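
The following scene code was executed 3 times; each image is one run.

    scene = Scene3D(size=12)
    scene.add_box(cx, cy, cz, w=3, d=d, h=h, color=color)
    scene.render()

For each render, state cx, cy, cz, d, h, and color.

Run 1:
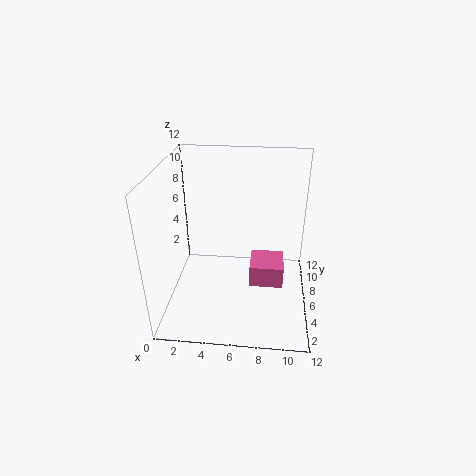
cx = 7; cy = 6; cz = 1; d = 3; h = 2; color = 'hotpink'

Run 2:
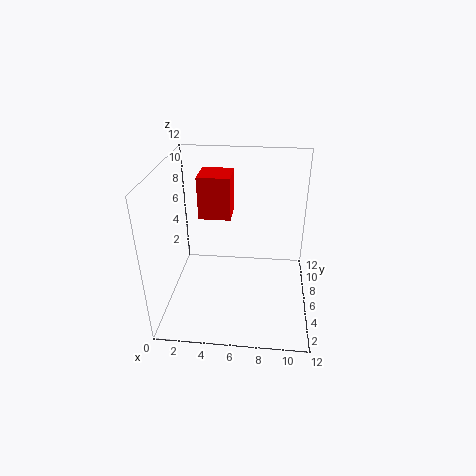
cx = 2; cy = 9; cz = 6; d = 3; h = 4; color = 'red'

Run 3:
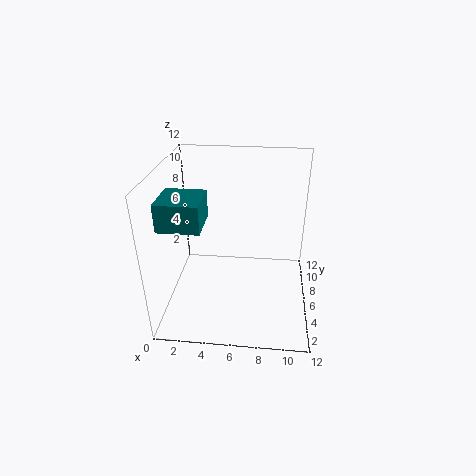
cx = 1; cy = 1; cz = 9; d = 3; h = 2; color = 'teal'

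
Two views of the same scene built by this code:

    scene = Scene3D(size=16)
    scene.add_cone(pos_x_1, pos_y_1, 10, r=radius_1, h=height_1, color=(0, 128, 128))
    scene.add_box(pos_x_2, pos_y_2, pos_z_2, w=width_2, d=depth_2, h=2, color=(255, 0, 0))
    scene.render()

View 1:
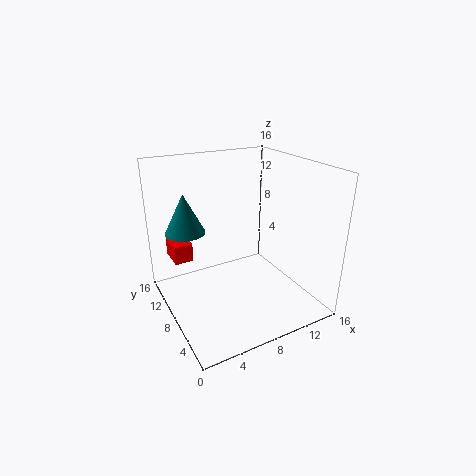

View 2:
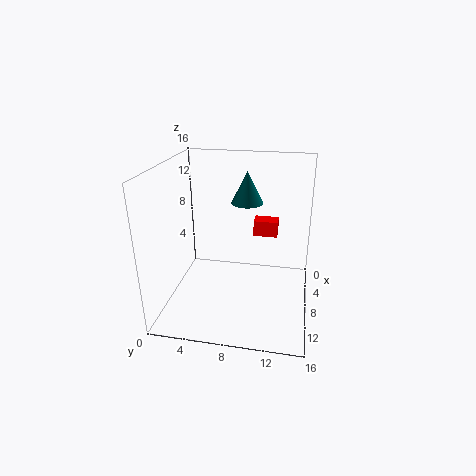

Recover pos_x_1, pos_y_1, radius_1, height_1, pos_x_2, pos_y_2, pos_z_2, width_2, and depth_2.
pos_x_1 = 2, pos_y_1 = 8, radius_1 = 2, height_1 = 4, pos_x_2 = 1, pos_y_2 = 9, pos_z_2 = 6, width_2 = 2, depth_2 = 3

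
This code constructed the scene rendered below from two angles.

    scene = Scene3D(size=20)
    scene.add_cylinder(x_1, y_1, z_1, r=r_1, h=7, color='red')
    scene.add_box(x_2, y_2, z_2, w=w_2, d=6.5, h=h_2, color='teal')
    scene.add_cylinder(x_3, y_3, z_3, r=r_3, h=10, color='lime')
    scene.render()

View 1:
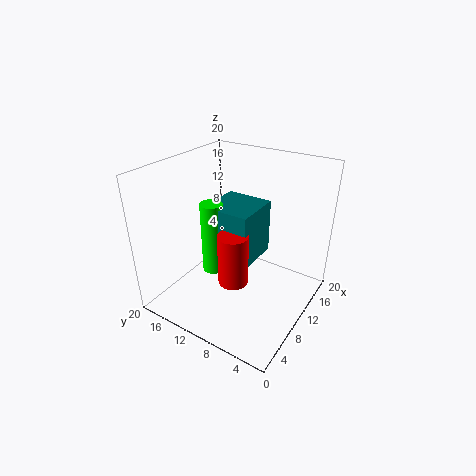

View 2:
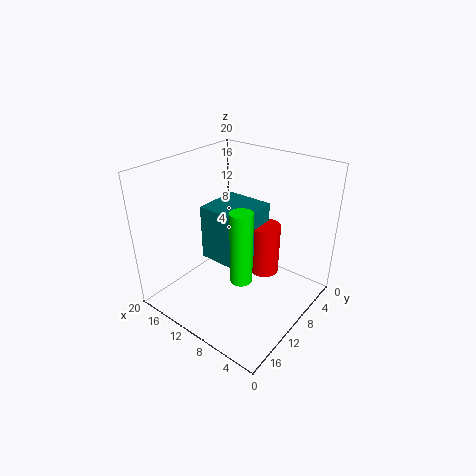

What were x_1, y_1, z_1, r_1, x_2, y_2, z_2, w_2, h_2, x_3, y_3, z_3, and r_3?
x_1 = 6.5
y_1 = 8.5
z_1 = 5.5
r_1 = 2
x_2 = 7
y_2 = 7
z_2 = 7.5
w_2 = 6.5
h_2 = 7.5
x_3 = 7.5
y_3 = 12.5
z_3 = 5.5
r_3 = 1.5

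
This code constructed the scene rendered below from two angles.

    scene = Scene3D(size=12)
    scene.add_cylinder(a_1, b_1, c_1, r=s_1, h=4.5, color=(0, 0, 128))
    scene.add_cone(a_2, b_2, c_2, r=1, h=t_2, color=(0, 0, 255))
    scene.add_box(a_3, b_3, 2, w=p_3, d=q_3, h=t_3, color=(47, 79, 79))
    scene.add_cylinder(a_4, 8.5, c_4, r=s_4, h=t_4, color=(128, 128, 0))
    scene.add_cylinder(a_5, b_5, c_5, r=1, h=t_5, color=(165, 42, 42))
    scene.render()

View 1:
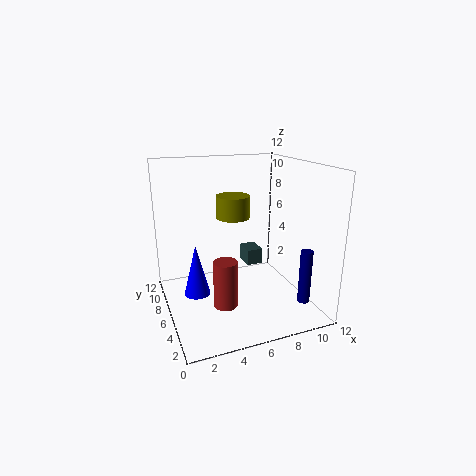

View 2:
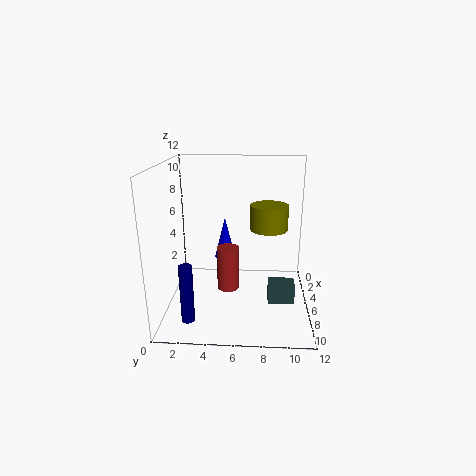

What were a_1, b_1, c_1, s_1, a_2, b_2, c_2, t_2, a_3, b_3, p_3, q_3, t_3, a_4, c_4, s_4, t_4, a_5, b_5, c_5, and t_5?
a_1 = 10.5; b_1 = 2.5; c_1 = 1; s_1 = 0.5; a_2 = 2; b_2 = 4.5; c_2 = 2.5; t_2 = 4; a_3 = 8; b_3 = 8.5; p_3 = 1.5; q_3 = 2; t_3 = 1.5; a_4 = 6.5; c_4 = 7; s_4 = 1.5; t_4 = 2; a_5 = 4.5; b_5 = 5; c_5 = 0.5; t_5 = 4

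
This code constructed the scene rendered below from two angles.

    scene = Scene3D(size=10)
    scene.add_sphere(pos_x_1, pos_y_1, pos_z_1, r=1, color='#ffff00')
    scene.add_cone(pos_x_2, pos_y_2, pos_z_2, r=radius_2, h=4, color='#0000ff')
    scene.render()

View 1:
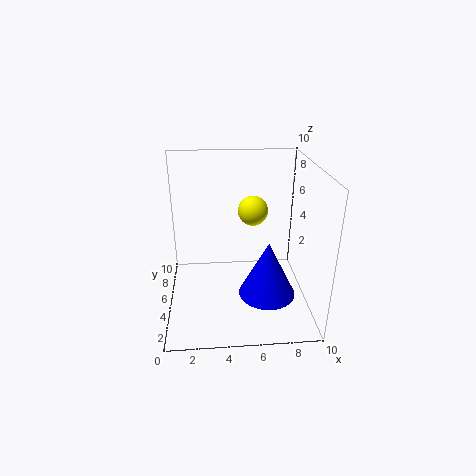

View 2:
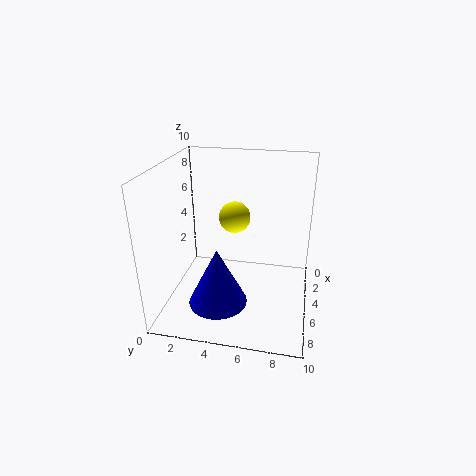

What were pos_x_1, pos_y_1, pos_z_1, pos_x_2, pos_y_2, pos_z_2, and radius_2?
pos_x_1 = 6, pos_y_1 = 5, pos_z_1 = 7, pos_x_2 = 7, pos_y_2 = 4, pos_z_2 = 1, radius_2 = 2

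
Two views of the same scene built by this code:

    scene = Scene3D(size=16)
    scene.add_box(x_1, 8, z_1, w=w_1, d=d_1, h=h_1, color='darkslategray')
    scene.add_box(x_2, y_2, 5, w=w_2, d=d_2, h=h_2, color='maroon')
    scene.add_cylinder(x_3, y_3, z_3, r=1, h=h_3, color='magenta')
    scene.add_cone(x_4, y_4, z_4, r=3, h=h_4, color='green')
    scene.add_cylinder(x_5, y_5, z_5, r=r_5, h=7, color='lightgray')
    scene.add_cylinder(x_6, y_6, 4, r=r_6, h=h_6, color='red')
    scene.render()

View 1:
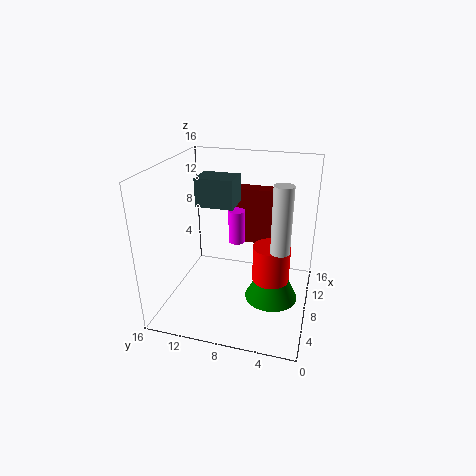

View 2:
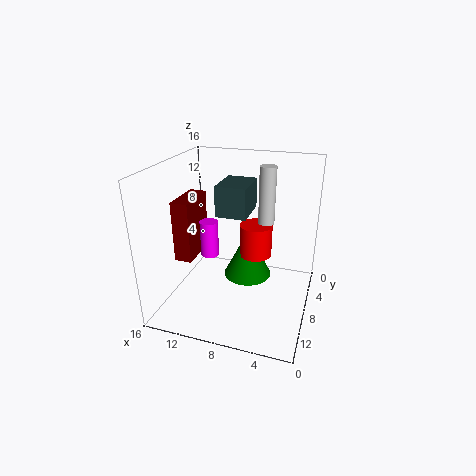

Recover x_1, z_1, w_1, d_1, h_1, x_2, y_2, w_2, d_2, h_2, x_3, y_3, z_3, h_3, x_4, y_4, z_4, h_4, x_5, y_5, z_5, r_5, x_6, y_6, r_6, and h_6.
x_1 = 6, z_1 = 12, w_1 = 3, d_1 = 4, h_1 = 3, x_2 = 13, y_2 = 5, w_2 = 2, d_2 = 5, h_2 = 7, x_3 = 11, y_3 = 9, z_3 = 6, h_3 = 4, x_4 = 8, y_4 = 4, z_4 = 1, h_4 = 6, x_5 = 6, y_5 = 3, z_5 = 8, r_5 = 1, x_6 = 7, y_6 = 4, r_6 = 2, h_6 = 4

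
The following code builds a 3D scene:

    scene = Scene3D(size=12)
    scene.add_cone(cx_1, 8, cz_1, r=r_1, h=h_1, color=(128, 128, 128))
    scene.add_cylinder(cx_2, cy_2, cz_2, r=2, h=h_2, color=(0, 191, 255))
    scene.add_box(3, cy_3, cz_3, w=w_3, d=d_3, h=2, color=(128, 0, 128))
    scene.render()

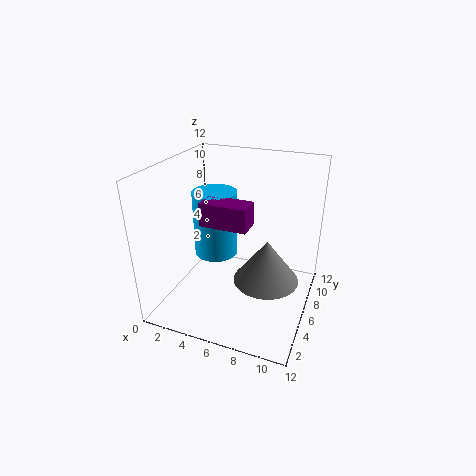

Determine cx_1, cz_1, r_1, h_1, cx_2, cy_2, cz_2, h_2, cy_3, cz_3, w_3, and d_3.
cx_1 = 8, cz_1 = 1, r_1 = 3, h_1 = 4, cx_2 = 3, cy_2 = 8, cz_2 = 3, h_2 = 6, cy_3 = 5, cz_3 = 7, w_3 = 4, d_3 = 2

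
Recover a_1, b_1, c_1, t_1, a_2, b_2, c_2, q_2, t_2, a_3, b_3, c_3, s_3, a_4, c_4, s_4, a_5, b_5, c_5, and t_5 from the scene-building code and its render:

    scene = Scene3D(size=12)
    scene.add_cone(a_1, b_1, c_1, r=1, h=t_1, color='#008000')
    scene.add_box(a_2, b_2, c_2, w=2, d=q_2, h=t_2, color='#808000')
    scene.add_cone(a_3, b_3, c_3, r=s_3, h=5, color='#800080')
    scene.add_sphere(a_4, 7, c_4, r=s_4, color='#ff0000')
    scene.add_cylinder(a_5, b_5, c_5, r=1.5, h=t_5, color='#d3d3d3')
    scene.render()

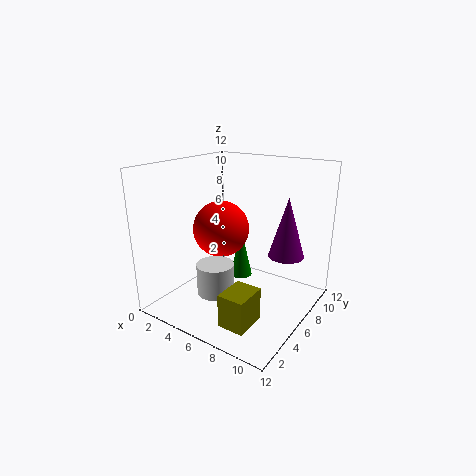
a_1 = 5; b_1 = 8; c_1 = 1.5; t_1 = 4.5; a_2 = 8; b_2 = 0.5; c_2 = 1.5; q_2 = 2.5; t_2 = 2.5; a_3 = 9.5; b_3 = 8; c_3 = 4.5; s_3 = 1.5; a_4 = 3.5; c_4 = 6; s_4 = 2.5; a_5 = 5.5; b_5 = 3.5; c_5 = 2; t_5 = 2.5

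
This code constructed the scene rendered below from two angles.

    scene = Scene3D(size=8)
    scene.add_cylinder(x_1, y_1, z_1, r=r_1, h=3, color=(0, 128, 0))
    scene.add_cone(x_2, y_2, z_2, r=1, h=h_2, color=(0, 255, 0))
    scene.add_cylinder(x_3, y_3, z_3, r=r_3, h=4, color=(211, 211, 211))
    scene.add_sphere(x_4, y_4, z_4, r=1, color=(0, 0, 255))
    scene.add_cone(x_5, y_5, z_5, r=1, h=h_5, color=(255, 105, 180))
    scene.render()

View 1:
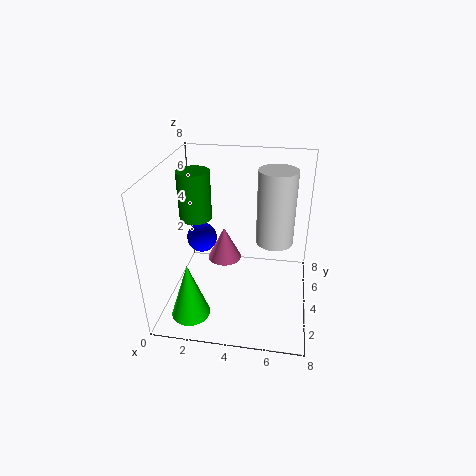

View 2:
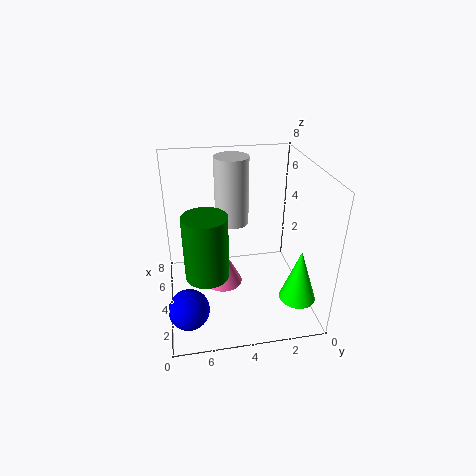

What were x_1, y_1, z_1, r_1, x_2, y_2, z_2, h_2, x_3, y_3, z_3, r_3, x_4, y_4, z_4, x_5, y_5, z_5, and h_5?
x_1 = 1; y_1 = 6; z_1 = 4; r_1 = 1; x_2 = 2; y_2 = 1; z_2 = 1; h_2 = 3; x_3 = 6; y_3 = 4; z_3 = 4; r_3 = 1; x_4 = 1; y_4 = 7; z_4 = 2; x_5 = 3; y_5 = 5; z_5 = 2; h_5 = 2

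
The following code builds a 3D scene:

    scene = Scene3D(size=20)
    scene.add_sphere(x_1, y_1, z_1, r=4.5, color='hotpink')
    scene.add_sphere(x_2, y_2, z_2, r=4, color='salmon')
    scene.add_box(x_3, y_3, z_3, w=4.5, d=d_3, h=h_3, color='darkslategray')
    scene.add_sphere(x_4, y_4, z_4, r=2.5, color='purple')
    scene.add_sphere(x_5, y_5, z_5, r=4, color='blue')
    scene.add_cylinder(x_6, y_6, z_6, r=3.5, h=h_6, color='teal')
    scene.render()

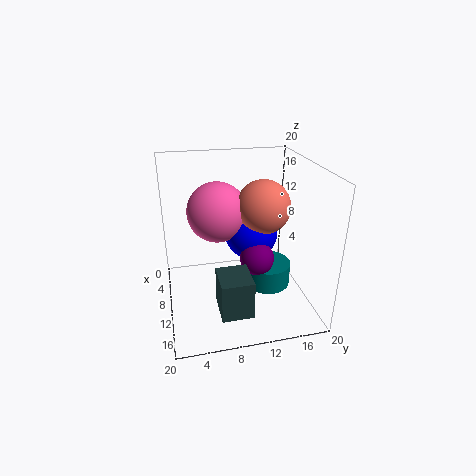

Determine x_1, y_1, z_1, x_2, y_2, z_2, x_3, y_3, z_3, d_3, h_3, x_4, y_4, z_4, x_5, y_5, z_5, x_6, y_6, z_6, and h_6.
x_1 = 5; y_1 = 8; z_1 = 12; x_2 = 7; y_2 = 14.5; z_2 = 13; x_3 = 14.5; y_3 = 6; z_3 = 3.5; d_3 = 4; h_3 = 5; x_4 = 9.5; y_4 = 13; z_4 = 6; x_5 = 6; y_5 = 13; z_5 = 8.5; x_6 = 8.5; y_6 = 15; z_6 = 1; h_6 = 3.5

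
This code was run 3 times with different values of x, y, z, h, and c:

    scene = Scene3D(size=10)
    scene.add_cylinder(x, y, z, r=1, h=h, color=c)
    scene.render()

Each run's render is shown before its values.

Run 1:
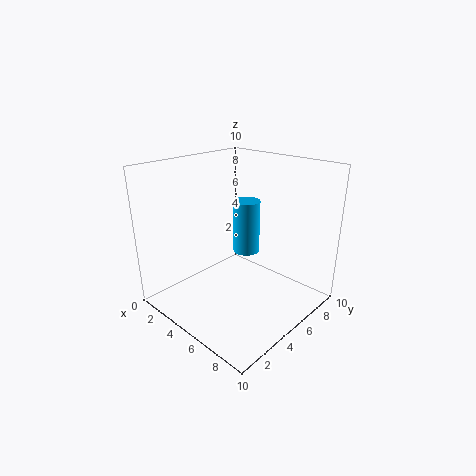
x = 4, y = 7, z = 3, h = 4, c = 'deepskyblue'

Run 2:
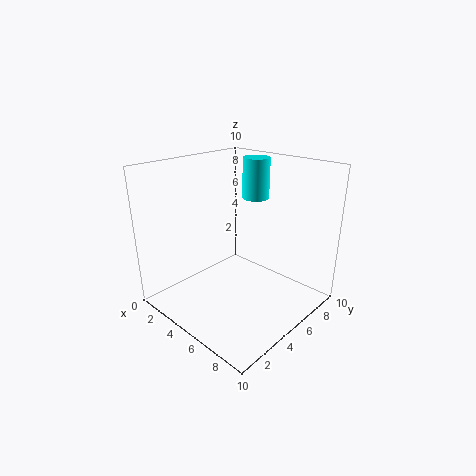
x = 4, y = 8, z = 7, h = 3, c = 'cyan'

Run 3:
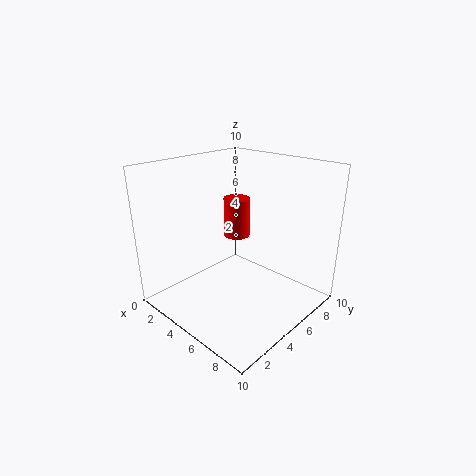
x = 3, y = 7, z = 4, h = 3, c = 'red'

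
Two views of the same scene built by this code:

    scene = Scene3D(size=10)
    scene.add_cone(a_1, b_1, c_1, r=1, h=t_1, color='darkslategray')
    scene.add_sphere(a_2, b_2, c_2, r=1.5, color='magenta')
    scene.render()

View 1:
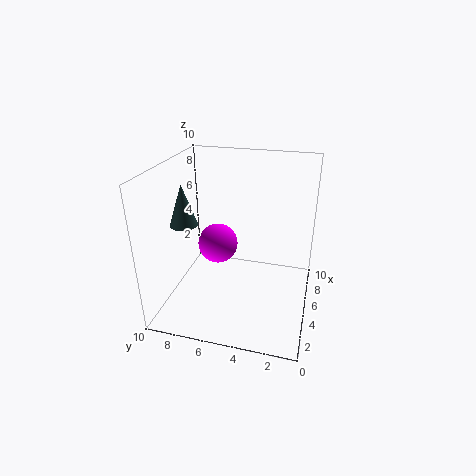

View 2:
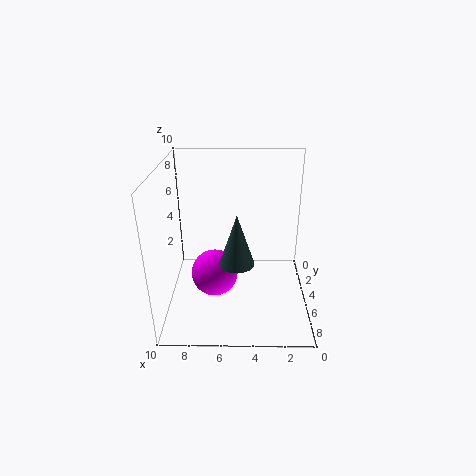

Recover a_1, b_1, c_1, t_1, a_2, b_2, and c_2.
a_1 = 5; b_1 = 9; c_1 = 5.5; t_1 = 3; a_2 = 6.5; b_2 = 7; c_2 = 3.5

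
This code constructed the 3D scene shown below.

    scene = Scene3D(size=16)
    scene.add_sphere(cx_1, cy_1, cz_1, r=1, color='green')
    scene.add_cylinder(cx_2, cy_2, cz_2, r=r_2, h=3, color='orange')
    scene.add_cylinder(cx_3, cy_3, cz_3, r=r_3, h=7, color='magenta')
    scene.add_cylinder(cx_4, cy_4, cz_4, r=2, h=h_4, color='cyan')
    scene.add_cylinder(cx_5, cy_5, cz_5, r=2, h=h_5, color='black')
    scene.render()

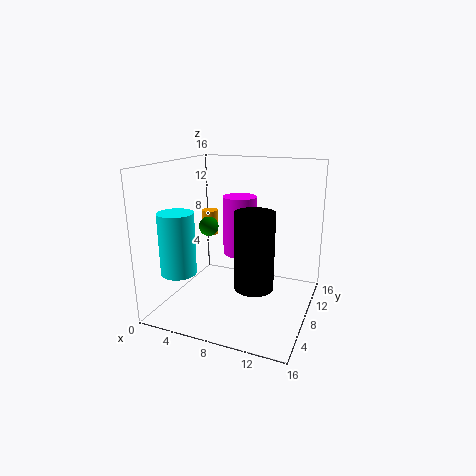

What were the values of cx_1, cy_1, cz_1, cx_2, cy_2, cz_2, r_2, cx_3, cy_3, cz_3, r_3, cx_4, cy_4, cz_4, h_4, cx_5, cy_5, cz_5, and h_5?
cx_1 = 6
cy_1 = 5
cz_1 = 10
cx_2 = 3
cy_2 = 11
cz_2 = 7
r_2 = 1
cx_3 = 7
cy_3 = 11
cz_3 = 5
r_3 = 2
cx_4 = 2
cy_4 = 5
cz_4 = 4
h_4 = 7
cx_5 = 11
cy_5 = 5
cz_5 = 4
h_5 = 8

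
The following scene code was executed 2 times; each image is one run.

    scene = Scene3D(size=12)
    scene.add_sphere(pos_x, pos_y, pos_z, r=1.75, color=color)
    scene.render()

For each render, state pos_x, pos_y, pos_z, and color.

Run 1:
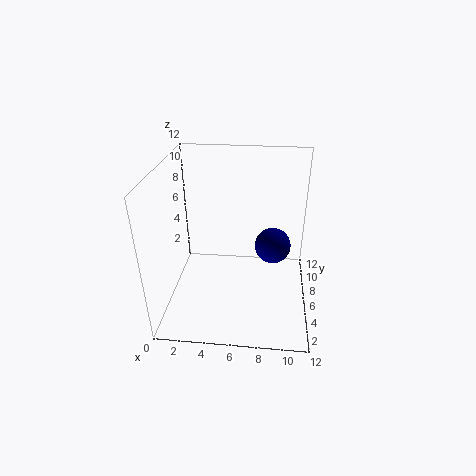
pos_x = 9
pos_y = 10.25
pos_z = 2.75
color = 'navy'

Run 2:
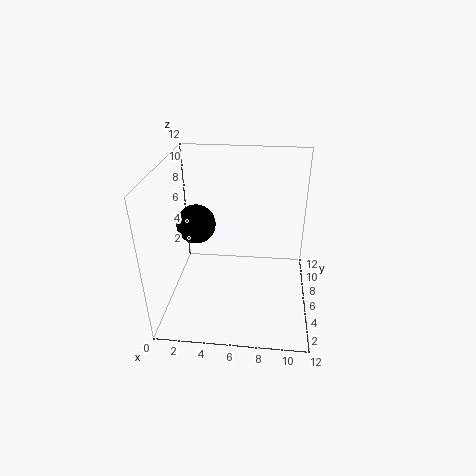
pos_x = 2
pos_y = 8
pos_z = 6
color = 'black'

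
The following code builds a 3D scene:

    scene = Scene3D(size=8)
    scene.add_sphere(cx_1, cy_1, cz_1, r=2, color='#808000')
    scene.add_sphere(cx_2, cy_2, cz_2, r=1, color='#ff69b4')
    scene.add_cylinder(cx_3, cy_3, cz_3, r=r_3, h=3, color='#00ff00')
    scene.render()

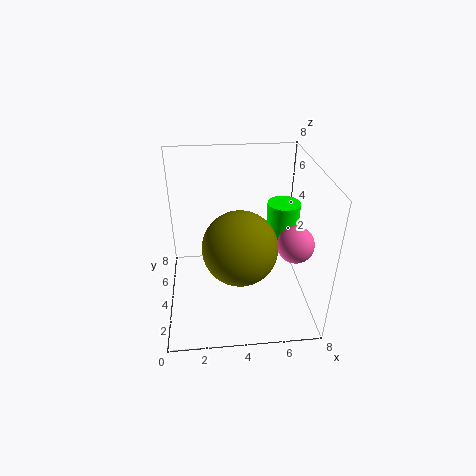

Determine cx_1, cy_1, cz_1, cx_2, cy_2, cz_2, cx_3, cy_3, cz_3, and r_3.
cx_1 = 4; cy_1 = 3; cz_1 = 4; cx_2 = 7; cy_2 = 3; cz_2 = 4; cx_3 = 7; cy_3 = 6; cz_3 = 2; r_3 = 1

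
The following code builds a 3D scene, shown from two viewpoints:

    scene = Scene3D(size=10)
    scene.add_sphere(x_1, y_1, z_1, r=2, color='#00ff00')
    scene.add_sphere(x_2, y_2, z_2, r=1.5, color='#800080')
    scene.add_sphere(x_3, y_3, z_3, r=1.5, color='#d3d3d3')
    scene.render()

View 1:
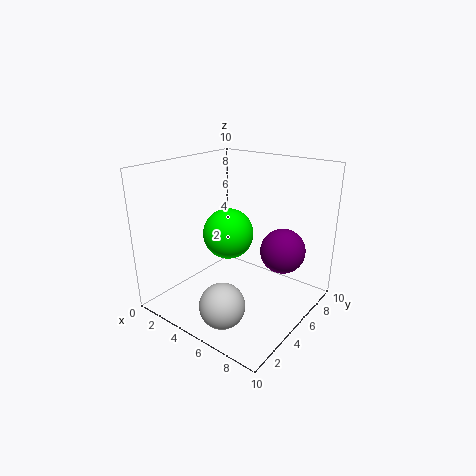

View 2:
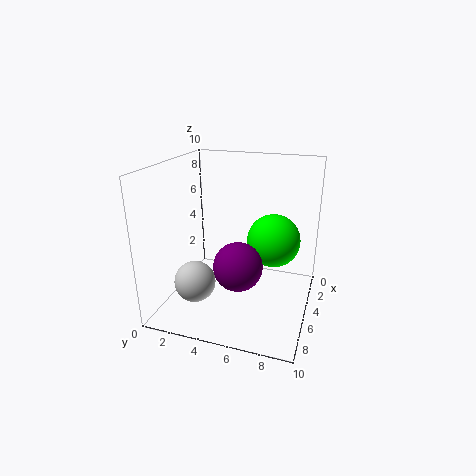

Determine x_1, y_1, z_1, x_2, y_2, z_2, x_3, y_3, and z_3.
x_1 = 2.5
y_1 = 7
z_1 = 4
x_2 = 8
y_2 = 6
z_2 = 4.5
x_3 = 6
y_3 = 2
z_3 = 1.5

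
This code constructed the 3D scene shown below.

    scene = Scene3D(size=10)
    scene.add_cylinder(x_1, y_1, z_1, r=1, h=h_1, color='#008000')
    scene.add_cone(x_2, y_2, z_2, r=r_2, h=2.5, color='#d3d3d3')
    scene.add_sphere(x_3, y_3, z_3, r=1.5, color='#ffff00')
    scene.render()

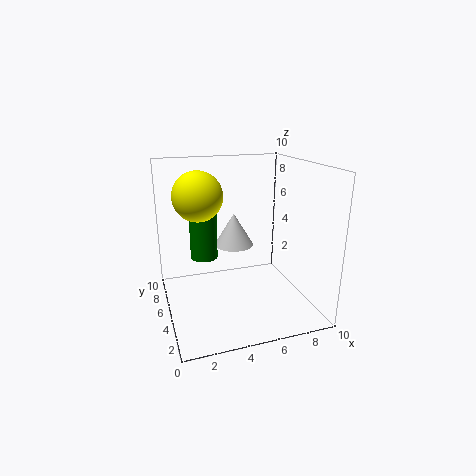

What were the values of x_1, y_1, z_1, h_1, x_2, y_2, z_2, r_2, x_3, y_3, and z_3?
x_1 = 3, y_1 = 7, z_1 = 3, h_1 = 4, x_2 = 5.5, y_2 = 7.5, z_2 = 3.5, r_2 = 1.5, x_3 = 2, y_3 = 3.5, z_3 = 8.5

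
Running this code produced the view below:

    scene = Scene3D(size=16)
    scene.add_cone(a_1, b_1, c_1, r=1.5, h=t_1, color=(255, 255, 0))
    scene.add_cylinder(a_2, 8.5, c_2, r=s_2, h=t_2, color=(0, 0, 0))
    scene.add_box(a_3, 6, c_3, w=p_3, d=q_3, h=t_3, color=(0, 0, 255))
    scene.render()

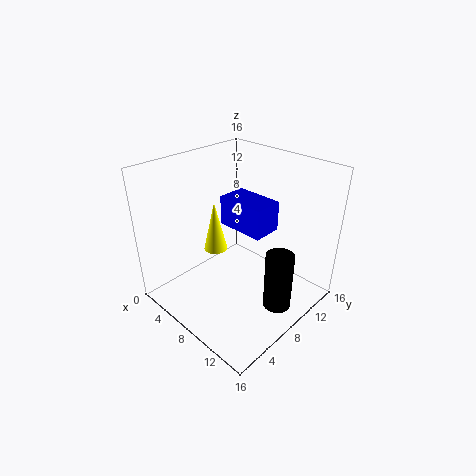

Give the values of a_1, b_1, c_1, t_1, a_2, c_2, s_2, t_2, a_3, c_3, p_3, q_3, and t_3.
a_1 = 2.5; b_1 = 9.5; c_1 = 3.5; t_1 = 6.5; a_2 = 13.5; c_2 = 1.5; s_2 = 1.5; t_2 = 6.5; a_3 = 7.5; c_3 = 10.5; p_3 = 5; q_3 = 3; t_3 = 3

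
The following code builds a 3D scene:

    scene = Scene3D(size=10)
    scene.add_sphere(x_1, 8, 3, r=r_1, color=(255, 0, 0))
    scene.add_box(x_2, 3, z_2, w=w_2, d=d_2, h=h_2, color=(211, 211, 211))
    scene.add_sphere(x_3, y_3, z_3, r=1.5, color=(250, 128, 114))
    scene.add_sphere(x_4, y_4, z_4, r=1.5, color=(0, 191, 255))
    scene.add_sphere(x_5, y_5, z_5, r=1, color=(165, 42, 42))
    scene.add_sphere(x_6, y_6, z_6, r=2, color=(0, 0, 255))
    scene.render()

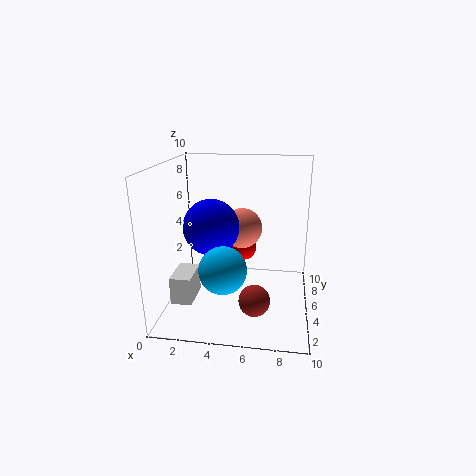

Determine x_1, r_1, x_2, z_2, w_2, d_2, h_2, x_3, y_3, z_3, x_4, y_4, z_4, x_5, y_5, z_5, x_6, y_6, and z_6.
x_1 = 5, r_1 = 1, x_2 = 0.5, z_2 = 0.5, w_2 = 1.5, d_2 = 2.5, h_2 = 2, x_3 = 5, y_3 = 7, z_3 = 5, x_4 = 4.5, y_4 = 2, z_4 = 4, x_5 = 6.5, y_5 = 2, z_5 = 2, x_6 = 3, y_6 = 5.5, z_6 = 5.5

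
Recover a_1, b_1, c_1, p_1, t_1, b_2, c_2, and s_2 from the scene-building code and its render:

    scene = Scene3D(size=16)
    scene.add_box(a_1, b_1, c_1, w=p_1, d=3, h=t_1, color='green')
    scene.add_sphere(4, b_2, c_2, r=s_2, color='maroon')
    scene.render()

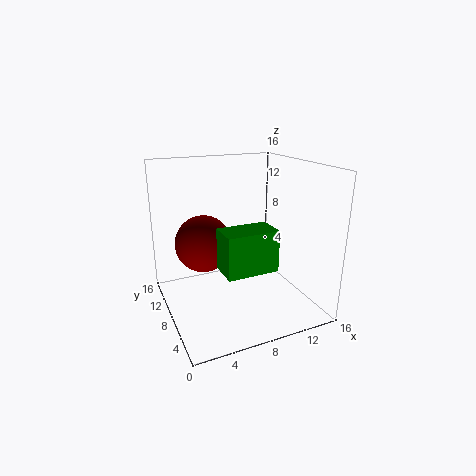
a_1 = 4
b_1 = 1
c_1 = 7
p_1 = 5
t_1 = 4
b_2 = 8
c_2 = 8
s_2 = 3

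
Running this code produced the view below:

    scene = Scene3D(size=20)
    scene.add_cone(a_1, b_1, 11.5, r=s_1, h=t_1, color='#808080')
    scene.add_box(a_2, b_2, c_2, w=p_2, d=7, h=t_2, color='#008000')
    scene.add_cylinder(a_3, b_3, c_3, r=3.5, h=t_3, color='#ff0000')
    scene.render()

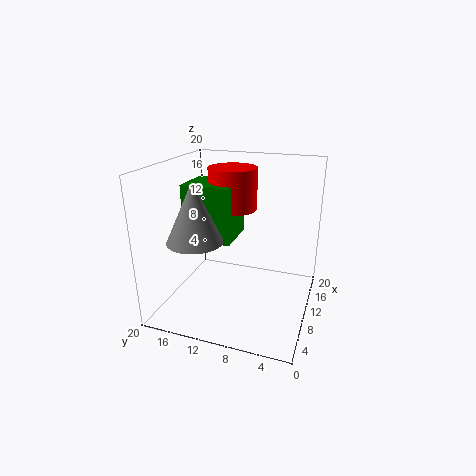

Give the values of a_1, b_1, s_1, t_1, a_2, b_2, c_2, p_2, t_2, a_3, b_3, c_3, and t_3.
a_1 = 4
b_1 = 13.5
s_1 = 3.5
t_1 = 7.5
a_2 = 9
b_2 = 11
c_2 = 9
p_2 = 6.5
t_2 = 8
a_3 = 13.5
b_3 = 12
c_3 = 13
t_3 = 6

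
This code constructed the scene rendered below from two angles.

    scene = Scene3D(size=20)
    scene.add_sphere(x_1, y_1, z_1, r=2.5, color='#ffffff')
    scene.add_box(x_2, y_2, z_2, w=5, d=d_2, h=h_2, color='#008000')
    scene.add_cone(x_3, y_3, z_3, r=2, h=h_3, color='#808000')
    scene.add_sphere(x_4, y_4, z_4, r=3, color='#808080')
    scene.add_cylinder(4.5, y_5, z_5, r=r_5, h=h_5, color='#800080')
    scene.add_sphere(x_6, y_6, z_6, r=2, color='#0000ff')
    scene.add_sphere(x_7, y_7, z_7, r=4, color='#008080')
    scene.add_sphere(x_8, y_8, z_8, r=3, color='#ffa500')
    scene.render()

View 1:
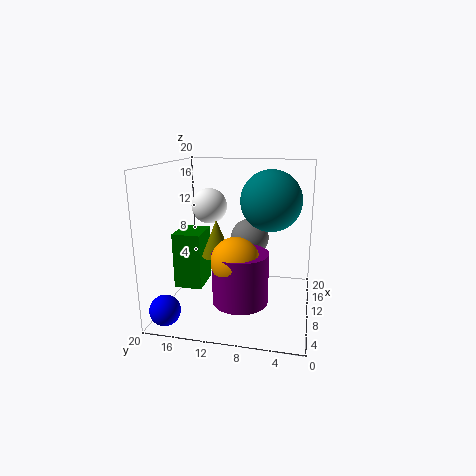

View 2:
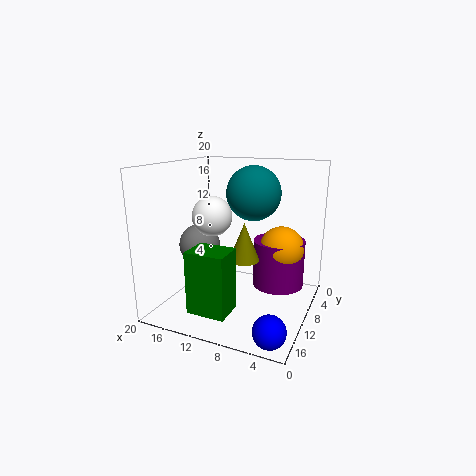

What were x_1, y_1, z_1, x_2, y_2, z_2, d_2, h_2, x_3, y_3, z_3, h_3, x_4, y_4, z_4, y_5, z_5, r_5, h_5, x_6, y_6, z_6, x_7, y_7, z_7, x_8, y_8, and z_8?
x_1 = 11.5; y_1 = 14.5; z_1 = 14; x_2 = 8; y_2 = 15; z_2 = 2.5; d_2 = 4; h_2 = 8; x_3 = 8; y_3 = 12.5; z_3 = 8; h_3 = 5; x_4 = 16.5; y_4 = 9.5; z_4 = 8; y_5 = 8.5; z_5 = 3.5; r_5 = 3.5; h_5 = 6.5; x_6 = 2.5; y_6 = 18; z_6 = 2; x_7 = 9.5; y_7 = 5.5; z_7 = 15.5; x_8 = 4; y_8 = 9; z_8 = 9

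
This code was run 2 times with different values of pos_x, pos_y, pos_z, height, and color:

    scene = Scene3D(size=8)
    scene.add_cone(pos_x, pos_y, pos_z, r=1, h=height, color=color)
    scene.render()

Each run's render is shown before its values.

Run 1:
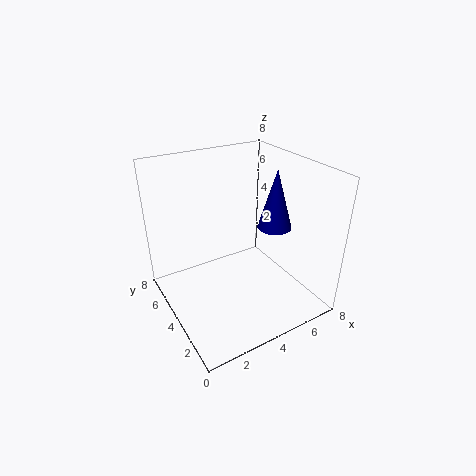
pos_x = 6.5, pos_y = 4, pos_z = 4, height = 3.5, color = 'navy'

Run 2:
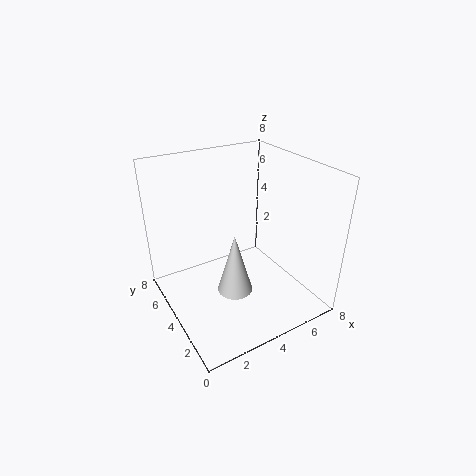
pos_x = 3.5, pos_y = 3.5, pos_z = 1, height = 3.5, color = 'lightgray'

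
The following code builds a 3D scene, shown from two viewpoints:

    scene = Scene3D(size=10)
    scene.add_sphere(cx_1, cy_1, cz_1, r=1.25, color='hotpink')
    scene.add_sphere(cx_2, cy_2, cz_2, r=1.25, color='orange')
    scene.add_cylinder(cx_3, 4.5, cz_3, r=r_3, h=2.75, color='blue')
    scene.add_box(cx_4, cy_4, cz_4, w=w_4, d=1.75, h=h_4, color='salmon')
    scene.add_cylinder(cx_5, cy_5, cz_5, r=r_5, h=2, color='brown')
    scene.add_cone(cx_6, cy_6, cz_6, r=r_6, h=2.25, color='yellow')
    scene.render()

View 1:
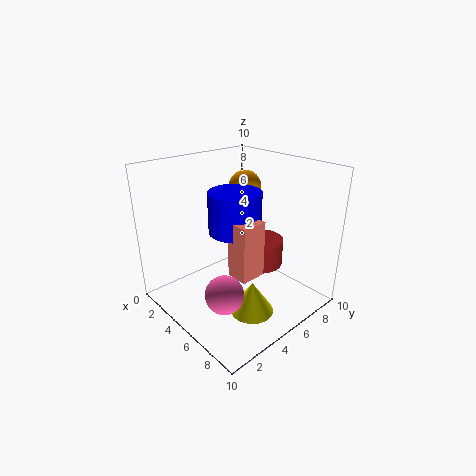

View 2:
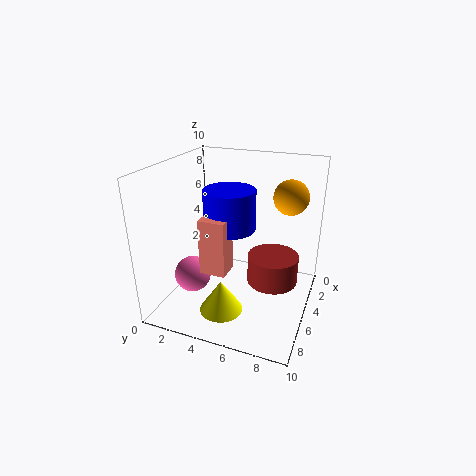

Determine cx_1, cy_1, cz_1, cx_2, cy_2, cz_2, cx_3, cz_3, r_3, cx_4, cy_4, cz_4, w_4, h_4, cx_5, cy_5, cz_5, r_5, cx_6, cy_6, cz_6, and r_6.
cx_1 = 6.75; cy_1 = 2.25; cz_1 = 2.5; cx_2 = 2.5; cy_2 = 8; cz_2 = 7.5; cx_3 = 5.25; cz_3 = 5.75; r_3 = 1.75; cx_4 = 6; cy_4 = 3.25; cz_4 = 3.25; w_4 = 1.5; h_4 = 3.75; cx_5 = 4.75; cy_5 = 7.5; cz_5 = 2; r_5 = 1.75; cx_6 = 7; cy_6 = 4.5; cz_6 = 0.25; r_6 = 1.5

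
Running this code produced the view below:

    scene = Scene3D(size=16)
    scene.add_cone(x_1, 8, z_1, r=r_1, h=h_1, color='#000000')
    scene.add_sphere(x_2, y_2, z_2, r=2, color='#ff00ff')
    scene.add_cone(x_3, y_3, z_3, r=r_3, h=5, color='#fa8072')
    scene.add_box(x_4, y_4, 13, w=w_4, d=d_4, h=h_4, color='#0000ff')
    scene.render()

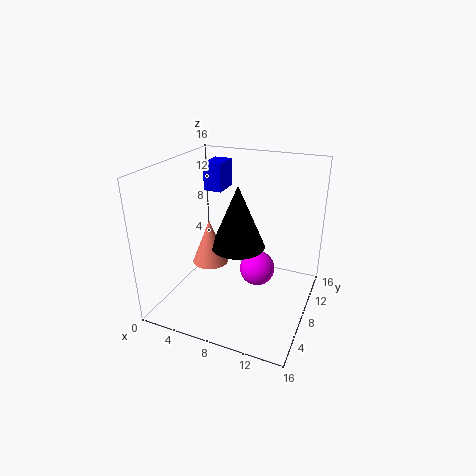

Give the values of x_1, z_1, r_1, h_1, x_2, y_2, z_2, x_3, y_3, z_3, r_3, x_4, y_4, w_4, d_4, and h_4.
x_1 = 8; z_1 = 7; r_1 = 3; h_1 = 7; x_2 = 10; y_2 = 9; z_2 = 4; x_3 = 5; y_3 = 7; z_3 = 5; r_3 = 2; x_4 = 4; y_4 = 8; w_4 = 2; d_4 = 3; h_4 = 3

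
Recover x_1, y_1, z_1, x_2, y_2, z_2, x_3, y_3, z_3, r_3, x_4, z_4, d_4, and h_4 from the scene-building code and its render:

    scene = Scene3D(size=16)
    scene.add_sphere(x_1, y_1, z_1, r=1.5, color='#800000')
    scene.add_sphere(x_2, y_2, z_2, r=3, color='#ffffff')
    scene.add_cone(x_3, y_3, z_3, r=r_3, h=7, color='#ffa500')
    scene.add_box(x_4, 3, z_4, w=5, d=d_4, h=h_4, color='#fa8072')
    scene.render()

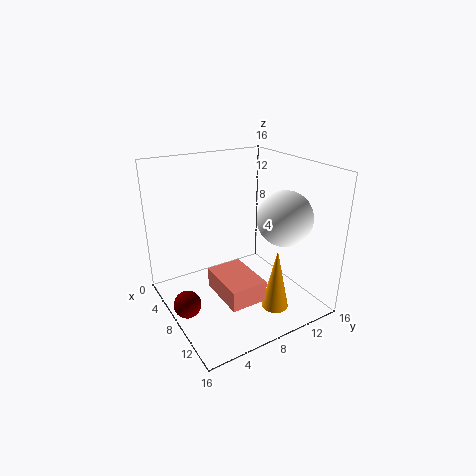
x_1 = 8
y_1 = 1.5
z_1 = 1.5
x_2 = 11
y_2 = 12
z_2 = 10.5
x_3 = 12
y_3 = 10.5
z_3 = 0.5
r_3 = 1.5
x_4 = 10.5
z_4 = 5
d_4 = 3.5
h_4 = 2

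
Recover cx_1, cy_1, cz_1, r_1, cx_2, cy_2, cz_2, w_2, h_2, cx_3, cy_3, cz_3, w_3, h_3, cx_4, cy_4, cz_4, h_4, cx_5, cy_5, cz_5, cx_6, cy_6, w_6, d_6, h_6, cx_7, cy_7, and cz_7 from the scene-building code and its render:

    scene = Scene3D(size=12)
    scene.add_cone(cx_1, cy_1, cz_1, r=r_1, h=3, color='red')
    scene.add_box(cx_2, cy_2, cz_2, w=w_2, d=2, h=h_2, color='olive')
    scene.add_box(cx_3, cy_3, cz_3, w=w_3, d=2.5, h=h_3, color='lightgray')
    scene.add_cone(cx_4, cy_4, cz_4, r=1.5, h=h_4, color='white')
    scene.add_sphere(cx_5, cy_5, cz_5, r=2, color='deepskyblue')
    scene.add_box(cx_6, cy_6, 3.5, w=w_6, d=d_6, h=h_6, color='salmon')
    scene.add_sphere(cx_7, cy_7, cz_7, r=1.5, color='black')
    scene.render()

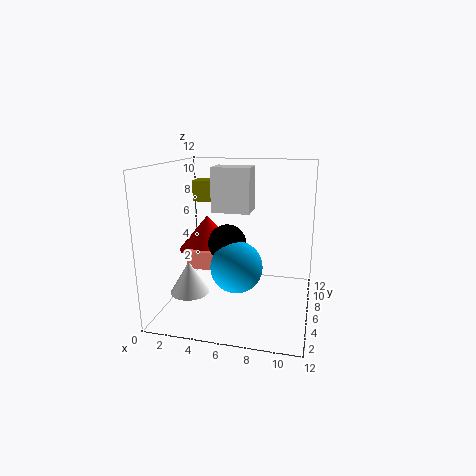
cx_1 = 3; cy_1 = 7; cz_1 = 4.5; r_1 = 2.5; cx_2 = 0.5; cy_2 = 10; cz_2 = 8; w_2 = 2; h_2 = 2; cx_3 = 3; cy_3 = 8; cz_3 = 7.5; w_3 = 3.5; h_3 = 4; cx_4 = 3; cy_4 = 2.5; cz_4 = 2.5; h_4 = 2.5; cx_5 = 6.5; cy_5 = 3.5; cz_5 = 4.5; cx_6 = 2; cy_6 = 4.5; w_6 = 2.5; d_6 = 4; h_6 = 1.5; cx_7 = 5.5; cy_7 = 4.5; cz_7 = 6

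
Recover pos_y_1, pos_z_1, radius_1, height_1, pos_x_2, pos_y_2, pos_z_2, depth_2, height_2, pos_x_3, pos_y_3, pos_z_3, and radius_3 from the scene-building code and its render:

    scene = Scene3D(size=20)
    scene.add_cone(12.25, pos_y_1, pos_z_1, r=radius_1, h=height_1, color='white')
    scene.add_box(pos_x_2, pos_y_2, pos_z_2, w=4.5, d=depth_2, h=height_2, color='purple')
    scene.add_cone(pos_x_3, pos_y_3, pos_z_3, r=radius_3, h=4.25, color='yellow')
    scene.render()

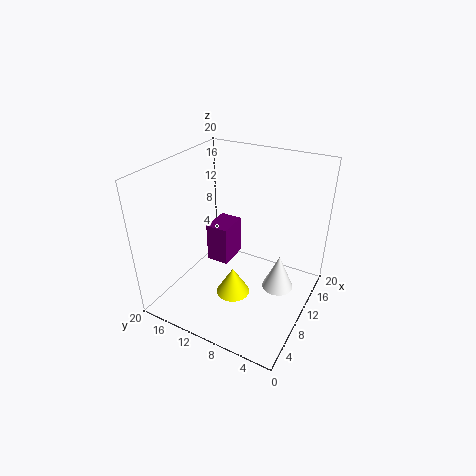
pos_y_1 = 4.5, pos_z_1 = 2, radius_1 = 2.25, height_1 = 5.25, pos_x_2 = 10, pos_y_2 = 12, pos_z_2 = 4.75, depth_2 = 3.25, height_2 = 5.75, pos_x_3 = 9.75, pos_y_3 = 10.75, pos_z_3 = 0.25, radius_3 = 2.5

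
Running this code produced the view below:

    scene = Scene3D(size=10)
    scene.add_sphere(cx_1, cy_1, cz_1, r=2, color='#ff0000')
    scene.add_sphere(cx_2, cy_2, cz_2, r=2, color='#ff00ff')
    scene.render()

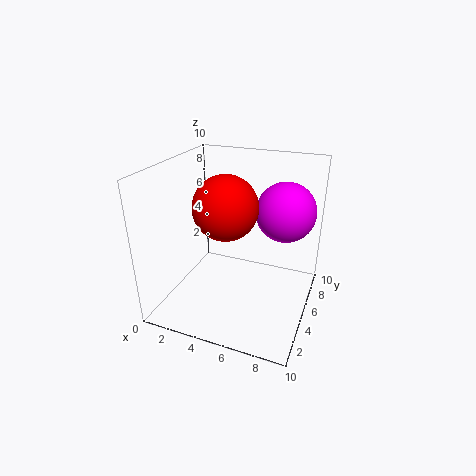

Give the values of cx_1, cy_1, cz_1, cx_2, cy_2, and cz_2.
cx_1 = 5
cy_1 = 3
cz_1 = 8
cx_2 = 8
cy_2 = 6
cz_2 = 7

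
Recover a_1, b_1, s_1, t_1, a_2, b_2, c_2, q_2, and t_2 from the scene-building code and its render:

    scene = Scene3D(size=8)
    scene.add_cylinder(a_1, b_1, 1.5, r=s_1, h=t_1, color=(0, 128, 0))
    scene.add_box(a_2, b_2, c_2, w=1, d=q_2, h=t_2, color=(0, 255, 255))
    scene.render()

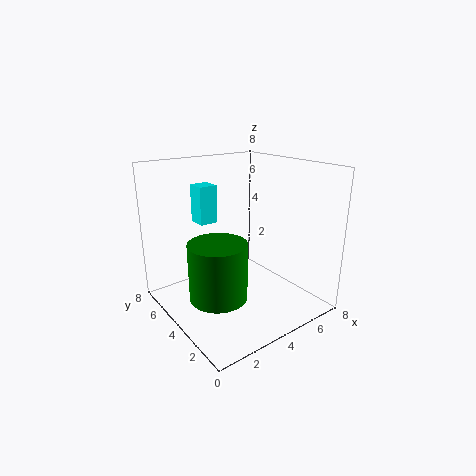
a_1 = 2
b_1 = 3
s_1 = 1.5
t_1 = 3
a_2 = 2
b_2 = 4.5
c_2 = 5
q_2 = 1
t_2 = 2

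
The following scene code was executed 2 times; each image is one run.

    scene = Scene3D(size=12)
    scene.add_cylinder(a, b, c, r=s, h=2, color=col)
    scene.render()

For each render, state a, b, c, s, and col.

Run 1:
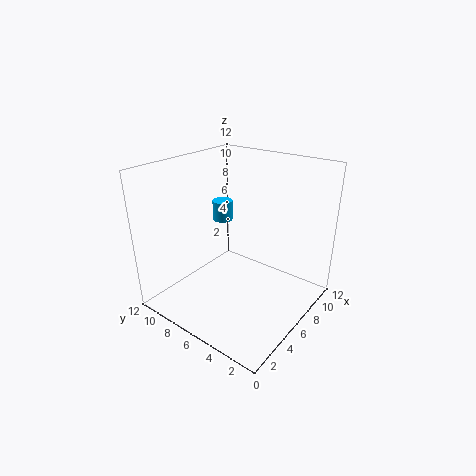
a = 10, b = 11, c = 5, s = 1, col = 'deepskyblue'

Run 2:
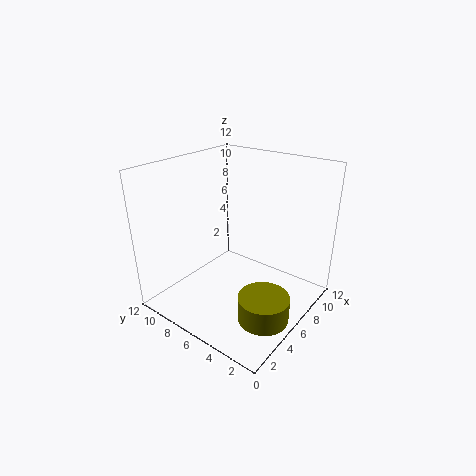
a = 4, b = 2, c = 1, s = 2, col = 'olive'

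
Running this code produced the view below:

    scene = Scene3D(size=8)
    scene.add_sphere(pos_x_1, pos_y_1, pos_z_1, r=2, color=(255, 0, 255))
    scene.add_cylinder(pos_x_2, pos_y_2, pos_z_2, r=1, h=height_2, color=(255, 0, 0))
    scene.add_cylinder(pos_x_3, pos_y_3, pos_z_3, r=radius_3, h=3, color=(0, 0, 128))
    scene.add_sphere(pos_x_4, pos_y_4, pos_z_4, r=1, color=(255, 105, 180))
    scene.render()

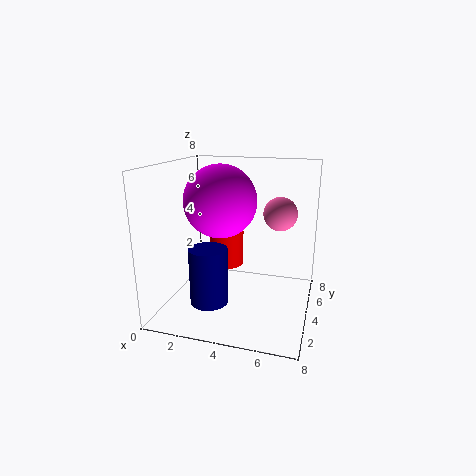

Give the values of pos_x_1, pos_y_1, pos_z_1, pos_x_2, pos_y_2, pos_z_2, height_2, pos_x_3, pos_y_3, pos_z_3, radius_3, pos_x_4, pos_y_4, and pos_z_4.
pos_x_1 = 3, pos_y_1 = 4, pos_z_1 = 6, pos_x_2 = 3, pos_y_2 = 5, pos_z_2 = 2, height_2 = 2, pos_x_3 = 3, pos_y_3 = 2, pos_z_3 = 1, radius_3 = 1, pos_x_4 = 6, pos_y_4 = 6, pos_z_4 = 5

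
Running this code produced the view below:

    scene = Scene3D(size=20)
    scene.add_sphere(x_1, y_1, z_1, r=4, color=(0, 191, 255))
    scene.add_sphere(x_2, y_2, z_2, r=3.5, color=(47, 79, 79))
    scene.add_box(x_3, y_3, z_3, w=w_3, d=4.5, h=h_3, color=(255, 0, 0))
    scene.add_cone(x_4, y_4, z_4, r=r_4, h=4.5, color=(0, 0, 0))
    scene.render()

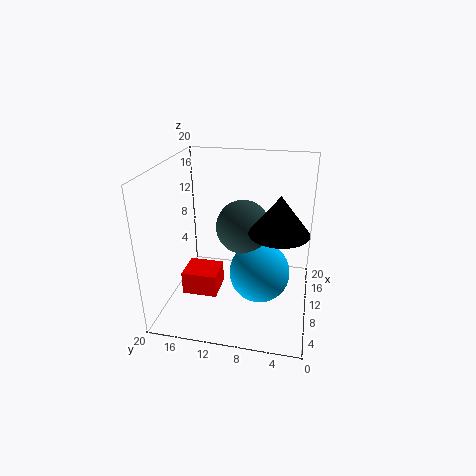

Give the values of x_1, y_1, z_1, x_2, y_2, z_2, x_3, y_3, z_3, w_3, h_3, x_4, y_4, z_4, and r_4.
x_1 = 7.5
y_1 = 6.5
z_1 = 6.5
x_2 = 8.5
y_2 = 9
z_2 = 12.5
x_3 = 3.5
y_3 = 11.5
z_3 = 4.5
w_3 = 4
h_3 = 3
x_4 = 4.5
y_4 = 4
z_4 = 14
r_4 = 3.5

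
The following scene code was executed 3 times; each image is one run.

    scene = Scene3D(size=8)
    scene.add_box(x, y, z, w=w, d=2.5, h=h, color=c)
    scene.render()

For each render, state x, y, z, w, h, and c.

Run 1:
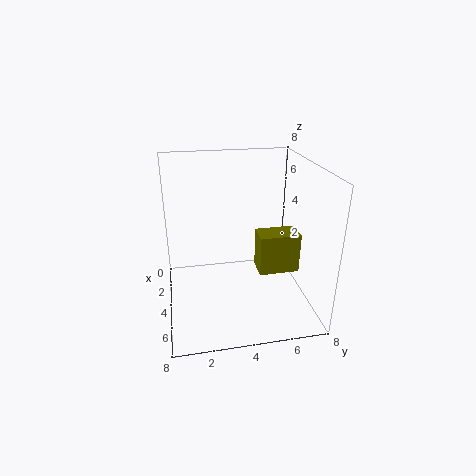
x = 2, y = 5.5, z = 1, w = 1.5, h = 2.5, c = 'olive'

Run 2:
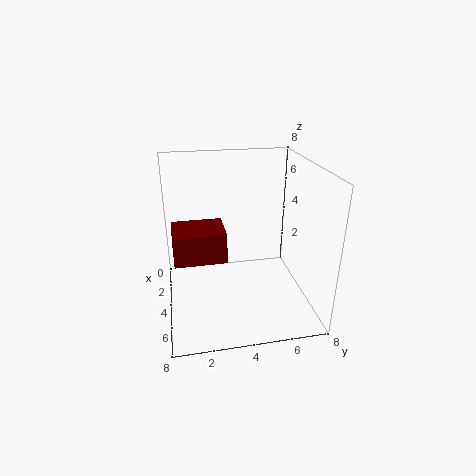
x = 4.5, y = 0.5, z = 4, w = 2, h = 1.5, c = 'maroon'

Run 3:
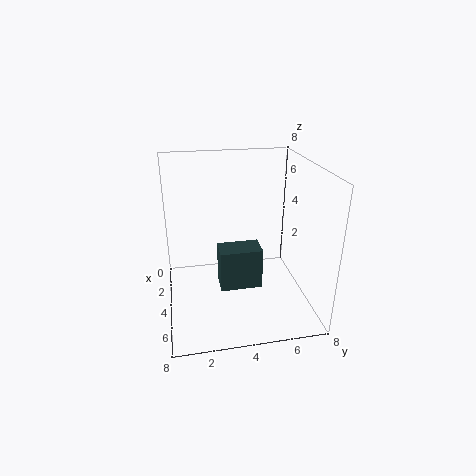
x = 2.5, y = 3, z = 0.5, w = 1.5, h = 2.5, c = 'darkslategray'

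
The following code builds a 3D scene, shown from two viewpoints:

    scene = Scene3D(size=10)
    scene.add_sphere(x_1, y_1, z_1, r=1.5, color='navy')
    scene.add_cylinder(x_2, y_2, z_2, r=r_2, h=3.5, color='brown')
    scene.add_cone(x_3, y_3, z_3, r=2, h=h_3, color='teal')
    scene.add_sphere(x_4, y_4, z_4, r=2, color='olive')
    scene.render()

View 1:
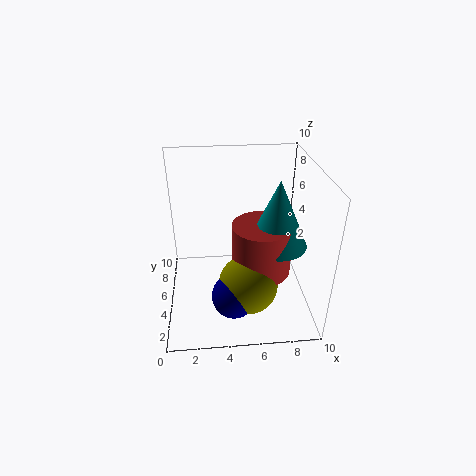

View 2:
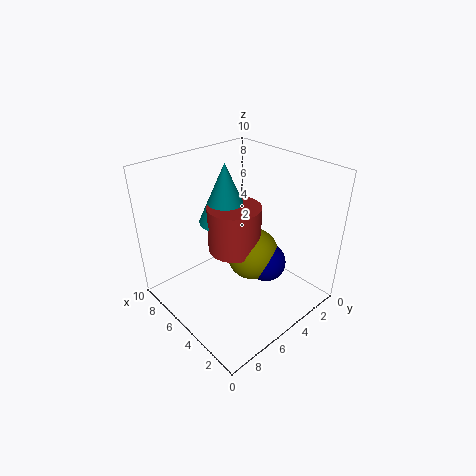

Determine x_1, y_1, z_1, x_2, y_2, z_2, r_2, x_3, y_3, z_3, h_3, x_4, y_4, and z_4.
x_1 = 4.5, y_1 = 2.5, z_1 = 2, x_2 = 6.5, y_2 = 4, z_2 = 3, r_2 = 2, x_3 = 7.5, y_3 = 4, z_3 = 5, h_3 = 4.5, x_4 = 5.5, y_4 = 3, z_4 = 2.5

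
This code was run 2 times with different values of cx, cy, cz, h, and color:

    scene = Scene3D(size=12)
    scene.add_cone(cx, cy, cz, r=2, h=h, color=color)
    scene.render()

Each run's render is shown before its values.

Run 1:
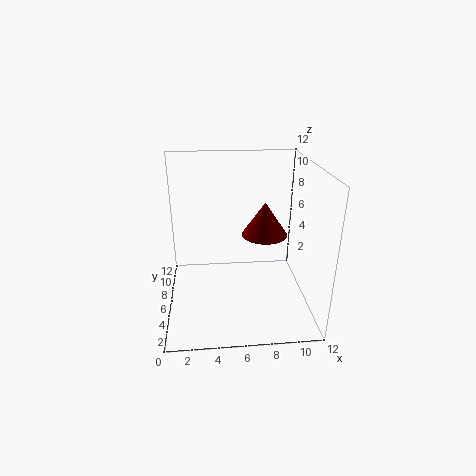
cx = 8.5
cy = 7.5
cz = 5.5
h = 3
color = 'maroon'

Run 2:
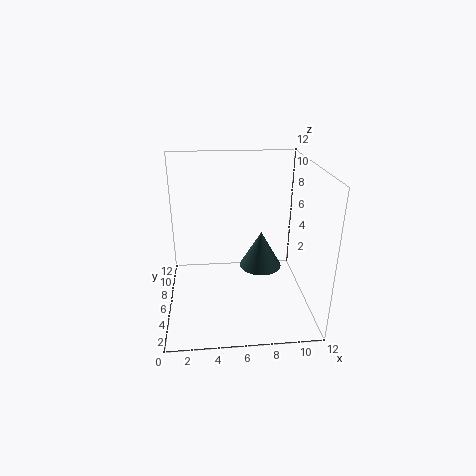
cx = 8.5
cy = 9
cz = 1.5
h = 3.5
color = 'darkslategray'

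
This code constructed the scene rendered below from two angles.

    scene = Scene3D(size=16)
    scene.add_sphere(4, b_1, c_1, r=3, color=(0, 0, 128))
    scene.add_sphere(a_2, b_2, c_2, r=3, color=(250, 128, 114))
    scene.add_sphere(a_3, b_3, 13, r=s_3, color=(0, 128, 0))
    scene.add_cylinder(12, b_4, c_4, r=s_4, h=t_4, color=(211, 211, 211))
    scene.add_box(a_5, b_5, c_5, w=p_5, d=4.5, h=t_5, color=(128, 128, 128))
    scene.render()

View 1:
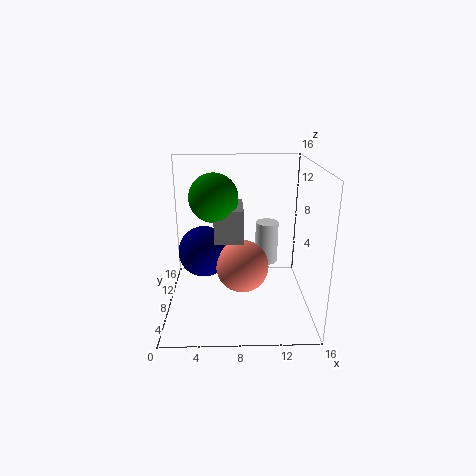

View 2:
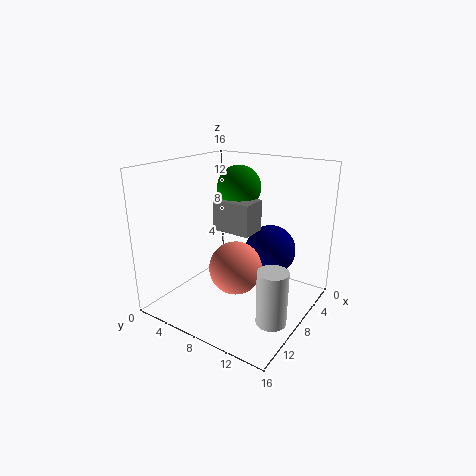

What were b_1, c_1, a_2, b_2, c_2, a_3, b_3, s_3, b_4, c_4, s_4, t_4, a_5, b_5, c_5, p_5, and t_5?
b_1 = 10
c_1 = 5.5
a_2 = 8.5
b_2 = 8
c_2 = 4.5
a_3 = 5.5
b_3 = 6.5
s_3 = 2.5
b_4 = 14.5
c_4 = 2
s_4 = 1.5
t_4 = 5.5
a_5 = 5.5
b_5 = 5
c_5 = 8.5
p_5 = 3
t_5 = 3.5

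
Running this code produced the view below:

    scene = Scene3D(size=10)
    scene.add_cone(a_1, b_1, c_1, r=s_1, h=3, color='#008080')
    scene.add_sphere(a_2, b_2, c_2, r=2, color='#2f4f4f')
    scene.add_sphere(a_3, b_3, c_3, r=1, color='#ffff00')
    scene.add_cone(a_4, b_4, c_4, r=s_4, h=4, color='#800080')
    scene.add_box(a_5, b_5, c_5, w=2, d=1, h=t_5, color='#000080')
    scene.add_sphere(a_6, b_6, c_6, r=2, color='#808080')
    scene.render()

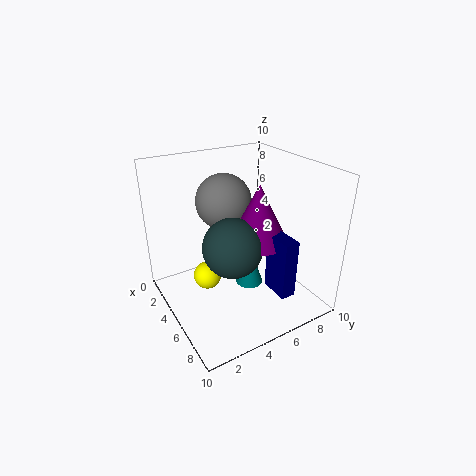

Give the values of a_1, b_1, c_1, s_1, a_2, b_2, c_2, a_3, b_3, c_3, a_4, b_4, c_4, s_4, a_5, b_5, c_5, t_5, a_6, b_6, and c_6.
a_1 = 5; b_1 = 6; c_1 = 1; s_1 = 1; a_2 = 6; b_2 = 4; c_2 = 5; a_3 = 4; b_3 = 3; c_3 = 2; a_4 = 6; b_4 = 6; c_4 = 5; s_4 = 2; a_5 = 7; b_5 = 6; c_5 = 2; t_5 = 4; a_6 = 3; b_6 = 5; c_6 = 7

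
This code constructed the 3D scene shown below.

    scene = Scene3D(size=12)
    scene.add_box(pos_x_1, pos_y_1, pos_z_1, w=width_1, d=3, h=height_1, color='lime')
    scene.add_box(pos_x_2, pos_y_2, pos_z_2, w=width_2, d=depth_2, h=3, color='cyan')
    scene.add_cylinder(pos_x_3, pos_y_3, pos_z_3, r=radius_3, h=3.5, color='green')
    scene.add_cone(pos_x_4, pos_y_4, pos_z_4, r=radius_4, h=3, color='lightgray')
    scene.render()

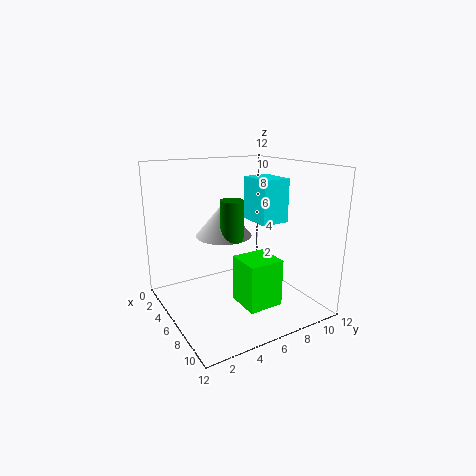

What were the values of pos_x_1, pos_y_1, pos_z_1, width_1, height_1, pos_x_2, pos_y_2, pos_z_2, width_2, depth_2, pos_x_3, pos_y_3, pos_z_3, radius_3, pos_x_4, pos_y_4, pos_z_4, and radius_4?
pos_x_1 = 6
pos_y_1 = 5.5
pos_z_1 = 0.5
width_1 = 3
height_1 = 4
pos_x_2 = 8.5
pos_y_2 = 5
pos_z_2 = 8.5
width_2 = 2.5
depth_2 = 2
pos_x_3 = 5
pos_y_3 = 6
pos_z_3 = 5.5
radius_3 = 1
pos_x_4 = 3.5
pos_y_4 = 6
pos_z_4 = 5.5
radius_4 = 2.5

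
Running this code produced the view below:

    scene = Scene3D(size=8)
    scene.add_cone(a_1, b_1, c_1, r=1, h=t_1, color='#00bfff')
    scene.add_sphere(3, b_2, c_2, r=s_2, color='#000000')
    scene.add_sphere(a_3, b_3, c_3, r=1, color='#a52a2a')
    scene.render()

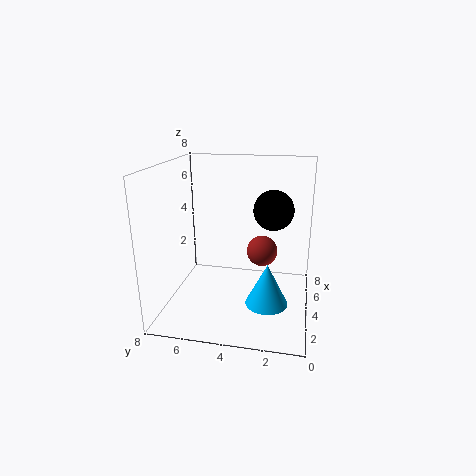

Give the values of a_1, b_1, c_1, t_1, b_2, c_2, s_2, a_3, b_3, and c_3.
a_1 = 1, b_1 = 2, c_1 = 2, t_1 = 2, b_2 = 2, c_2 = 6, s_2 = 1, a_3 = 7, b_3 = 3, c_3 = 2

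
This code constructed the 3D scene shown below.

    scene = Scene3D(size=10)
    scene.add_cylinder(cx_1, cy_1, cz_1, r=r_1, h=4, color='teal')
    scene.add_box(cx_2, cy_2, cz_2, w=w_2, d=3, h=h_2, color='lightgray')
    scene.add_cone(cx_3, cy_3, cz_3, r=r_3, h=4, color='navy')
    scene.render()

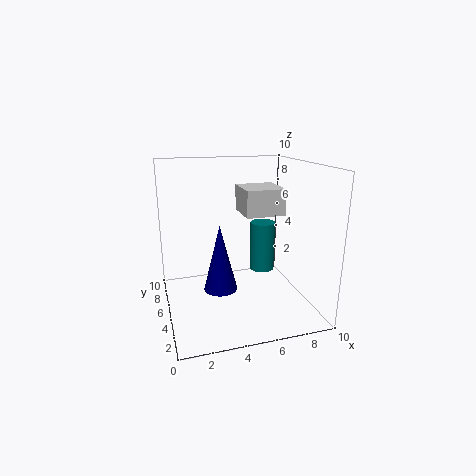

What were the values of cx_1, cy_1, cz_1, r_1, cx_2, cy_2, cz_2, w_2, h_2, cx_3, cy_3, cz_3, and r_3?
cx_1 = 8, cy_1 = 8, cz_1 = 1, r_1 = 1, cx_2 = 6, cy_2 = 6, cz_2 = 6, w_2 = 3, h_2 = 2, cx_3 = 3, cy_3 = 2, cz_3 = 3, r_3 = 1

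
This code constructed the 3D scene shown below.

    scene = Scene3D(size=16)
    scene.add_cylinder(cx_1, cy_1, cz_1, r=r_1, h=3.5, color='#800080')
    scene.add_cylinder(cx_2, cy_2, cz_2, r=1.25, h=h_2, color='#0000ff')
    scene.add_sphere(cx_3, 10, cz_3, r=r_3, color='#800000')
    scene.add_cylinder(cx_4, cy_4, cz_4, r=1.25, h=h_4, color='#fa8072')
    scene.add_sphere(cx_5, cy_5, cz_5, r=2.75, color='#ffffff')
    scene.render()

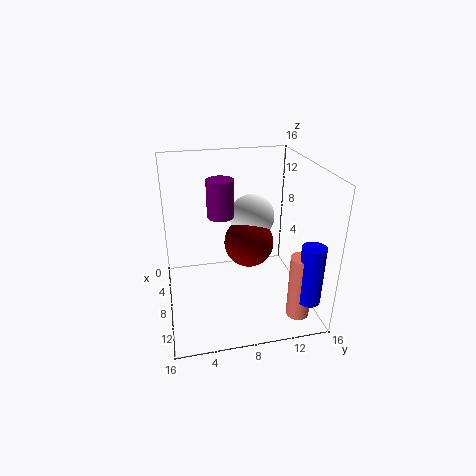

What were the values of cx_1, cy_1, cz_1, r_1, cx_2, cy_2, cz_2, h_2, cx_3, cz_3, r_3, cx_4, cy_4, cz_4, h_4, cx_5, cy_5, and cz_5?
cx_1 = 11.75; cy_1 = 5.5; cz_1 = 12.5; r_1 = 1.25; cx_2 = 13.5; cy_2 = 14.5; cz_2 = 2.5; h_2 = 6.5; cx_3 = 5.25; cz_3 = 5.75; r_3 = 3; cx_4 = 12.75; cy_4 = 13.75; cz_4 = 0.25; h_4 = 7.25; cx_5 = 3.75; cy_5 = 10.75; cz_5 = 8.5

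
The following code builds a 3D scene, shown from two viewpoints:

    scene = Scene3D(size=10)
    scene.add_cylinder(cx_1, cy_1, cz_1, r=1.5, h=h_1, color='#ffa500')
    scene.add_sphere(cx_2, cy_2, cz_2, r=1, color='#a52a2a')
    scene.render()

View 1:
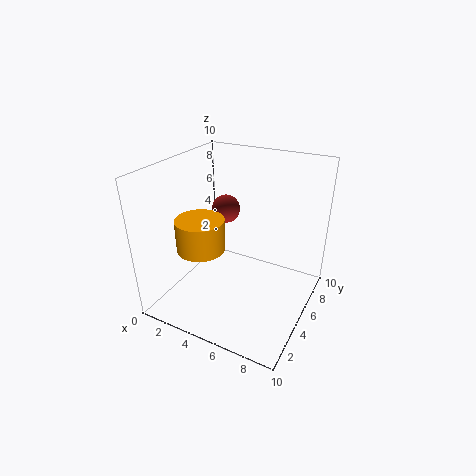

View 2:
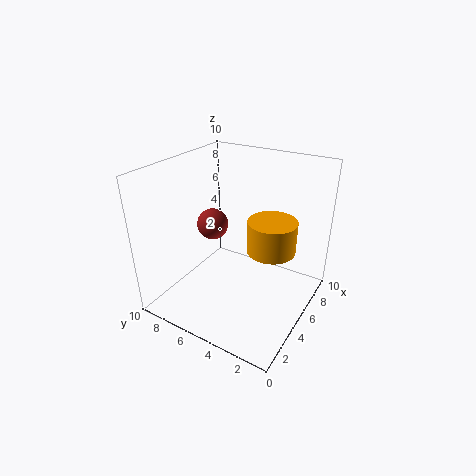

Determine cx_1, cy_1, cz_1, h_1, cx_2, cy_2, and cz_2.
cx_1 = 4, cy_1 = 2, cz_1 = 5.5, h_1 = 2, cx_2 = 3.5, cy_2 = 6, cz_2 = 6.5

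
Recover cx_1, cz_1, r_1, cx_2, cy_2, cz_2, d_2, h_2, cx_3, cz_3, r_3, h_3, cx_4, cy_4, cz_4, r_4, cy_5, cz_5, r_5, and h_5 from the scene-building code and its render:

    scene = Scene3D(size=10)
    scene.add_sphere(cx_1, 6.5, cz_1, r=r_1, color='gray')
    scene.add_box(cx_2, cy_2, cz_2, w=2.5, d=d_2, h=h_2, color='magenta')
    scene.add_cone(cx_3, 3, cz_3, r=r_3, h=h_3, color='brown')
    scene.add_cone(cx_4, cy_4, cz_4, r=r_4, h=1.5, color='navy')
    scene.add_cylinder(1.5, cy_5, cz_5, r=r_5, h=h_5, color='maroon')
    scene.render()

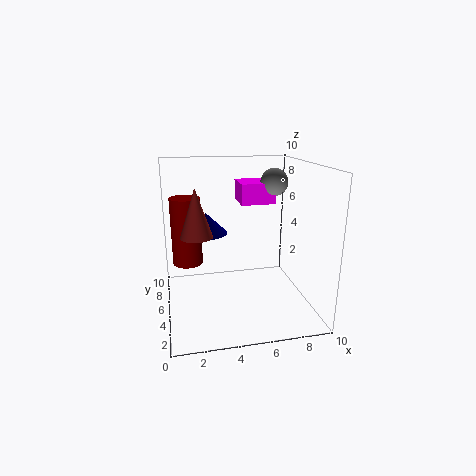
cx_1 = 8, cz_1 = 8.5, r_1 = 1, cx_2 = 5.5, cy_2 = 6, cz_2 = 7, d_2 = 2.5, h_2 = 1.5, cx_3 = 2, cz_3 = 6, r_3 = 1, h_3 = 3, cx_4 = 3, cy_4 = 6.5, cz_4 = 5, r_4 = 1.5, cy_5 = 5, cz_5 = 3.5, r_5 = 1, h_5 = 4.5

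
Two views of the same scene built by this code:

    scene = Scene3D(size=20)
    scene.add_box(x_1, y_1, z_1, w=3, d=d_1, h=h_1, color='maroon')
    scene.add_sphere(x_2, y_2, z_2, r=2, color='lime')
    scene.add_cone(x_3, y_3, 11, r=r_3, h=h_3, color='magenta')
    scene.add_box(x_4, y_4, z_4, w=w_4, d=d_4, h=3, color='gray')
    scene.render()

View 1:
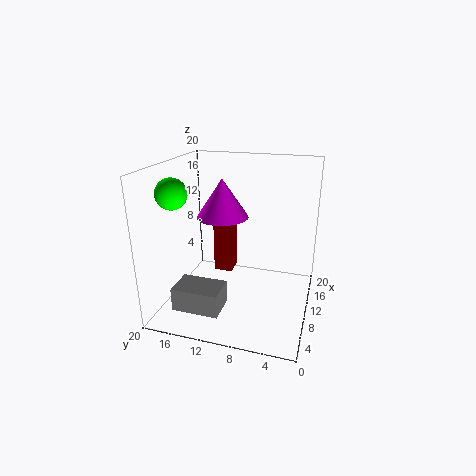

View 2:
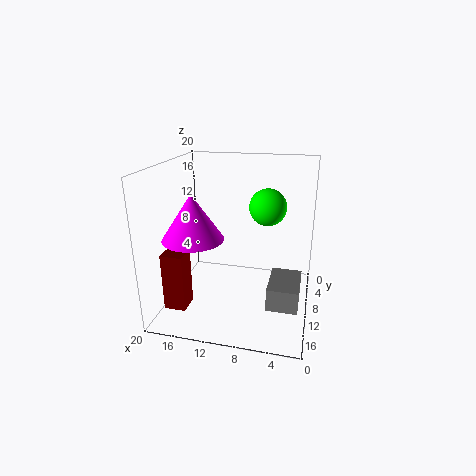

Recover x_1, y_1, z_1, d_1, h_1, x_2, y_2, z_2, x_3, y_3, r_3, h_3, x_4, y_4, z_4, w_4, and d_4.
x_1 = 16; y_1 = 13; z_1 = 1; d_1 = 3; h_1 = 8; x_2 = 5; y_2 = 17; z_2 = 17; x_3 = 15; y_3 = 14; r_3 = 4; h_3 = 6; x_4 = 1; y_4 = 10; z_4 = 3; w_4 = 4; d_4 = 6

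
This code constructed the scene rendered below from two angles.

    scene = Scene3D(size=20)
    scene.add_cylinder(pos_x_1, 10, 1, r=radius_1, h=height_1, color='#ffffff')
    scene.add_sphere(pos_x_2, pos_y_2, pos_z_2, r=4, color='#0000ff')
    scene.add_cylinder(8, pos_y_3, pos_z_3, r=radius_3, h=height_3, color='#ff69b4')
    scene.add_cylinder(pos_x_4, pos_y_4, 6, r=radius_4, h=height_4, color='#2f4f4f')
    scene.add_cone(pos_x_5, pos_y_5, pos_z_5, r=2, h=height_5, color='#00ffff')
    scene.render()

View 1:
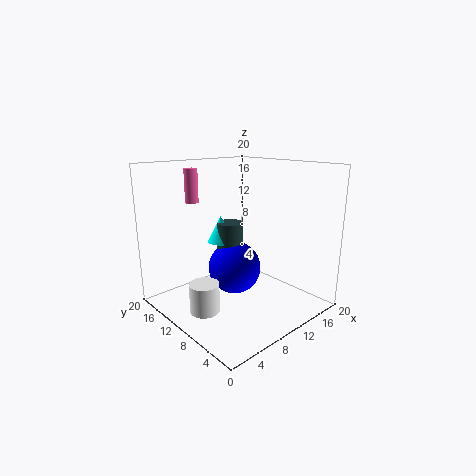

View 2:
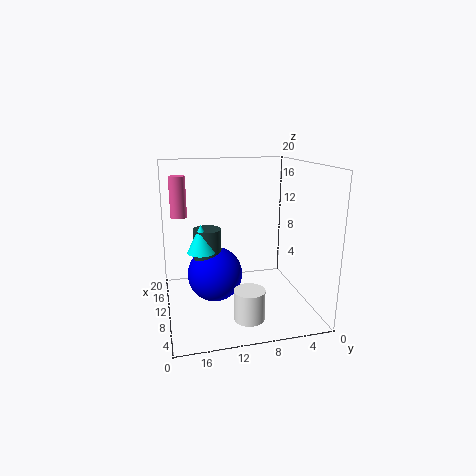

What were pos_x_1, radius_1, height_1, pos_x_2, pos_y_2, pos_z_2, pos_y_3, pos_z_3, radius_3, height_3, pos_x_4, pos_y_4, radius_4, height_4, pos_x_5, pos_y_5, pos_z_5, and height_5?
pos_x_1 = 4, radius_1 = 2, height_1 = 4, pos_x_2 = 12, pos_y_2 = 13, pos_z_2 = 4, pos_y_3 = 18, pos_z_3 = 14, radius_3 = 1, height_3 = 5, pos_x_4 = 12, pos_y_4 = 14, radius_4 = 2, height_4 = 5, pos_x_5 = 11, pos_y_5 = 15, pos_z_5 = 8, height_5 = 4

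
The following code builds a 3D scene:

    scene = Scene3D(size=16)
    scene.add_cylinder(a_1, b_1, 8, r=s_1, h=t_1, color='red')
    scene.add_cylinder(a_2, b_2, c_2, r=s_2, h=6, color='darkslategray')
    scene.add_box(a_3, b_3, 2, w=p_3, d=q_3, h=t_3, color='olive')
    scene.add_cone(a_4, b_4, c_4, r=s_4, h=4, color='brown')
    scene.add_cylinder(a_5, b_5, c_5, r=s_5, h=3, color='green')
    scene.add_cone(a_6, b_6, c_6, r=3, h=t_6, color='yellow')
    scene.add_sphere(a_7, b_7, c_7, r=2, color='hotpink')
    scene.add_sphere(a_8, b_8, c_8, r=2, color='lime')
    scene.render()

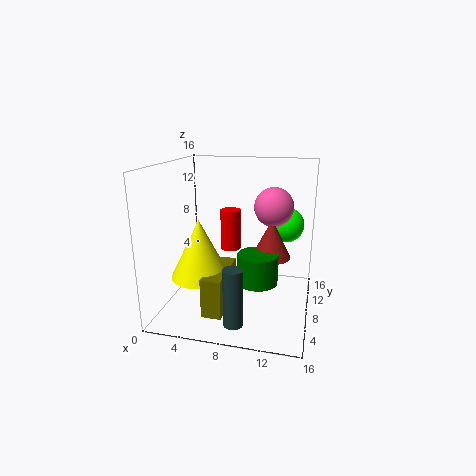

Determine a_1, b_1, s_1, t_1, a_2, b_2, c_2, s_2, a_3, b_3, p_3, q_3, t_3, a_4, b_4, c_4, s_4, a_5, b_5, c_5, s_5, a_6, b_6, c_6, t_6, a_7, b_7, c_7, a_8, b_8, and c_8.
a_1 = 8; b_1 = 5; s_1 = 1; t_1 = 4; a_2 = 9; b_2 = 2; c_2 = 1; s_2 = 1; a_3 = 6; b_3 = 1; p_3 = 2; q_3 = 6; t_3 = 4; a_4 = 12; b_4 = 6; c_4 = 7; s_4 = 2; a_5 = 11; b_5 = 4; c_5 = 5; s_5 = 2; a_6 = 5; b_6 = 4; c_6 = 5; t_6 = 6; a_7 = 12; b_7 = 7; c_7 = 12; a_8 = 13; b_8 = 11; c_8 = 9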